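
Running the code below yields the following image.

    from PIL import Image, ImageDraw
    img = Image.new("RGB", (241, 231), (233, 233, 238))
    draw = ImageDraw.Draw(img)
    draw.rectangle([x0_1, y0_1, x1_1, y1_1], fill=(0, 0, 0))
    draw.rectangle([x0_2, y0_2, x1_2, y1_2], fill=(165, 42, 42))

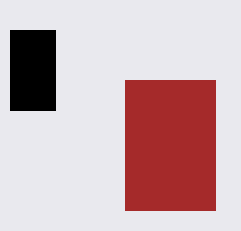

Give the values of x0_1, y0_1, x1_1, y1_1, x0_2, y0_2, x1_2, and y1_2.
x0_1 = 10
y0_1 = 30
x1_1 = 55
y1_1 = 110
x0_2 = 125
y0_2 = 80
x1_2 = 215
y1_2 = 210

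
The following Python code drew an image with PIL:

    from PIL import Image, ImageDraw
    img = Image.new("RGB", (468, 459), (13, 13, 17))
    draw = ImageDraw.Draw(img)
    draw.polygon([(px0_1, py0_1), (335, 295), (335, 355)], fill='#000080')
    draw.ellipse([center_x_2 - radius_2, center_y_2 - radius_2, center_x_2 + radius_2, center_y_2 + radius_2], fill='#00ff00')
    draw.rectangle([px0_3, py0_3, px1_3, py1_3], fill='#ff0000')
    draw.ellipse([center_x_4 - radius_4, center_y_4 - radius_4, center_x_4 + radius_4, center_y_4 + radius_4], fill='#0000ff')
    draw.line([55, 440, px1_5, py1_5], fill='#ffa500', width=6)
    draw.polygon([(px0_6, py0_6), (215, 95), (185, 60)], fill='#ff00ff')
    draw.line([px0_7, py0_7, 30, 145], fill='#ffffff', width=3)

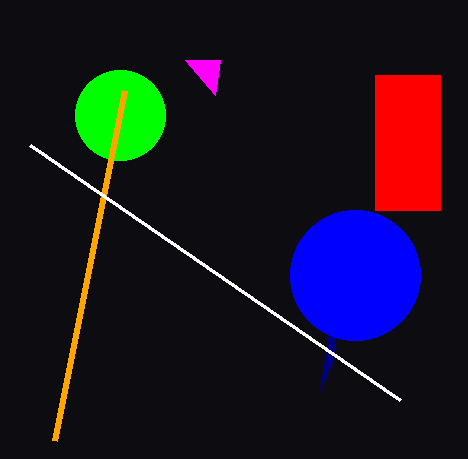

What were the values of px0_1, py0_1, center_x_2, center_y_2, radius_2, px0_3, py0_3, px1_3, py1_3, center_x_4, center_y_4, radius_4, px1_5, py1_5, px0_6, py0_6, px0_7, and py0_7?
px0_1 = 320, py0_1 = 390, center_x_2 = 120, center_y_2 = 115, radius_2 = 45, px0_3 = 375, py0_3 = 75, px1_3 = 440, py1_3 = 210, center_x_4 = 355, center_y_4 = 275, radius_4 = 65, px1_5 = 125, py1_5 = 90, px0_6 = 220, py0_6 = 60, px0_7 = 400, py0_7 = 400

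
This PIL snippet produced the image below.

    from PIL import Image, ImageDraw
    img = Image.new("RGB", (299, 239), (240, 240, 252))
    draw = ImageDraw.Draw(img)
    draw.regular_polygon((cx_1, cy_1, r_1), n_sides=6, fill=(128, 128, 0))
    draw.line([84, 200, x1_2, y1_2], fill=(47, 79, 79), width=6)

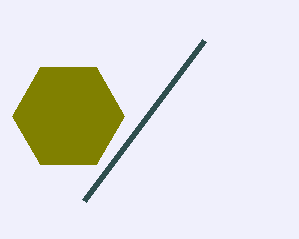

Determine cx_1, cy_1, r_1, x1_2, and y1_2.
cx_1 = 68; cy_1 = 116; r_1 = 56; x1_2 = 204; y1_2 = 40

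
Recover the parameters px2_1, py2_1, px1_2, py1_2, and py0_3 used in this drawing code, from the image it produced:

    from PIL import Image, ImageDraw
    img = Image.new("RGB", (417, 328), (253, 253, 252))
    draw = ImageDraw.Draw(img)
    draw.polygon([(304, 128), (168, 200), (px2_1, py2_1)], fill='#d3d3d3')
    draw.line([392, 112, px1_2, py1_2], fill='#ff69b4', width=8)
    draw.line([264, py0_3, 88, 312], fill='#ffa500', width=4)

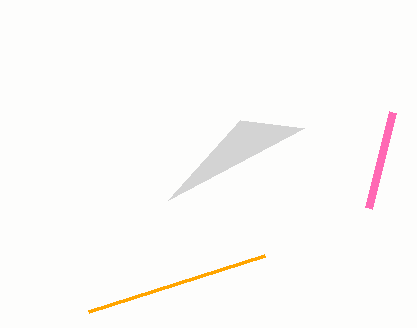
px2_1 = 240; py2_1 = 120; px1_2 = 368; py1_2 = 208; py0_3 = 256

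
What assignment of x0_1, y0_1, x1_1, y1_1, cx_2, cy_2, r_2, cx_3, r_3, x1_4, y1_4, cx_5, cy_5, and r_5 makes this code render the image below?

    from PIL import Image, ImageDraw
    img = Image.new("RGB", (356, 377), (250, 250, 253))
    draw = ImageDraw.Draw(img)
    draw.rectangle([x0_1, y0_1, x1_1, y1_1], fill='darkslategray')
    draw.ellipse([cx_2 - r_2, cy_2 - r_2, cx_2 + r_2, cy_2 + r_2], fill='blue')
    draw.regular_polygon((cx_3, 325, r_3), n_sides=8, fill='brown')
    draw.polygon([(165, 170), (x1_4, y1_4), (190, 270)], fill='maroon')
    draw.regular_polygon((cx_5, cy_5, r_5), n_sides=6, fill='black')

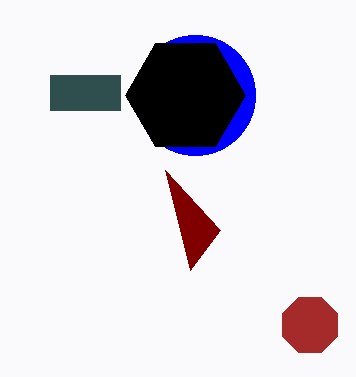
x0_1 = 50
y0_1 = 75
x1_1 = 120
y1_1 = 110
cx_2 = 195
cy_2 = 95
r_2 = 60
cx_3 = 310
r_3 = 30
x1_4 = 220
y1_4 = 230
cx_5 = 185
cy_5 = 95
r_5 = 60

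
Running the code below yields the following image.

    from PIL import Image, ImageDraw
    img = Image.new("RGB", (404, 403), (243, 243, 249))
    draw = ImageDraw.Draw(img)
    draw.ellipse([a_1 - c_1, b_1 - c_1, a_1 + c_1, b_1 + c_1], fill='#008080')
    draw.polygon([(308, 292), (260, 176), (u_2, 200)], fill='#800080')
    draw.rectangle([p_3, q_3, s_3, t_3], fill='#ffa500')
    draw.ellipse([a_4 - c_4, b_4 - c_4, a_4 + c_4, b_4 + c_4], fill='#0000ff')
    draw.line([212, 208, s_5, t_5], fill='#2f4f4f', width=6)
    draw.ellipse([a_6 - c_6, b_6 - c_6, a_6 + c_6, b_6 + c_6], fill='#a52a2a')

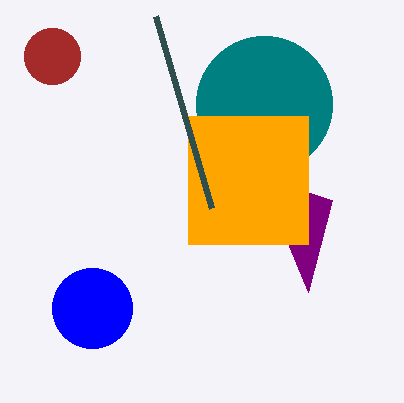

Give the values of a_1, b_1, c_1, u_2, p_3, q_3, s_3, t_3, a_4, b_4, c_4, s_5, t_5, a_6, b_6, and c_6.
a_1 = 264
b_1 = 104
c_1 = 68
u_2 = 332
p_3 = 188
q_3 = 116
s_3 = 308
t_3 = 244
a_4 = 92
b_4 = 308
c_4 = 40
s_5 = 156
t_5 = 16
a_6 = 52
b_6 = 56
c_6 = 28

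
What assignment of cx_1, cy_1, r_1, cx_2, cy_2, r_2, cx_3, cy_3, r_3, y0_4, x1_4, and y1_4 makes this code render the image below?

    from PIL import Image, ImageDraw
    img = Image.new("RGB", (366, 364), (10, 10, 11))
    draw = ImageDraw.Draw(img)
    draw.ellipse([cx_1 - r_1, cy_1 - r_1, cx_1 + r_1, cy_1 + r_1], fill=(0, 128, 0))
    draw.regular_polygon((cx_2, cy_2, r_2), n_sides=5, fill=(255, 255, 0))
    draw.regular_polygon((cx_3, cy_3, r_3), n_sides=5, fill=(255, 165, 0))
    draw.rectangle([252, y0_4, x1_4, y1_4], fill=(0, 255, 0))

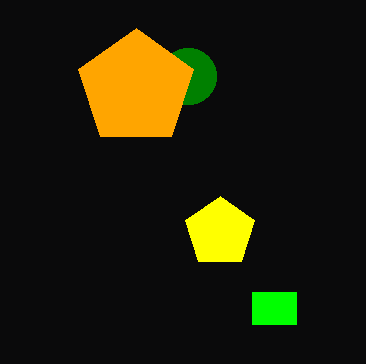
cx_1 = 188; cy_1 = 76; r_1 = 28; cx_2 = 220; cy_2 = 232; r_2 = 36; cx_3 = 136; cy_3 = 88; r_3 = 60; y0_4 = 292; x1_4 = 296; y1_4 = 324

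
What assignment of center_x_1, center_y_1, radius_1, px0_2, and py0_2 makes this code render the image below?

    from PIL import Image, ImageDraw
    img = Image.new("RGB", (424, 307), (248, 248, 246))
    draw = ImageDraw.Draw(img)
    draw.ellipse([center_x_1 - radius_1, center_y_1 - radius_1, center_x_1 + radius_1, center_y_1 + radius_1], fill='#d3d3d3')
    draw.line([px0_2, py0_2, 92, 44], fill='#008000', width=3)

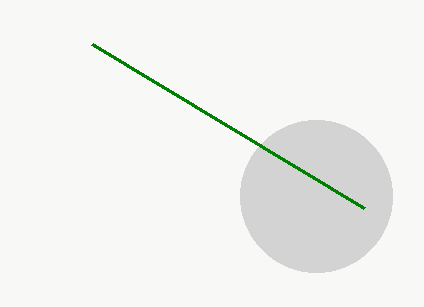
center_x_1 = 316; center_y_1 = 196; radius_1 = 76; px0_2 = 364; py0_2 = 208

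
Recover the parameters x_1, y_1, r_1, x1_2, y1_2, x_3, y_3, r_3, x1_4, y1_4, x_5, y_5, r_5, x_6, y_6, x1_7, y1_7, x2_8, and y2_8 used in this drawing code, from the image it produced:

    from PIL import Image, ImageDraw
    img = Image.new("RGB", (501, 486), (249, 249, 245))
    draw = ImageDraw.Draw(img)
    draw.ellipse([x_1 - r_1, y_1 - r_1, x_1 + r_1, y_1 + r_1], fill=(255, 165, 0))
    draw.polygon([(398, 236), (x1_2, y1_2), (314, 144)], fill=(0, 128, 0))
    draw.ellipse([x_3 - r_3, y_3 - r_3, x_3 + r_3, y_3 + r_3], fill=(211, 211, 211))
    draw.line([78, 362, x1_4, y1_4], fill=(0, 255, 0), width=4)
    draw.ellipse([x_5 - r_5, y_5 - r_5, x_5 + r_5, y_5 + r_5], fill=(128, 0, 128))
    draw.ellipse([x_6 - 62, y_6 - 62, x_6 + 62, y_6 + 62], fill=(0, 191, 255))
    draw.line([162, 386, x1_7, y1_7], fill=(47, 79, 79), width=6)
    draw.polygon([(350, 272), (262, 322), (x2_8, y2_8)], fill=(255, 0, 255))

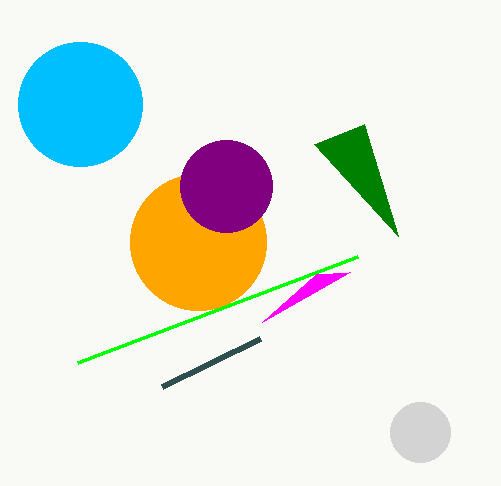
x_1 = 198; y_1 = 242; r_1 = 68; x1_2 = 364; y1_2 = 124; x_3 = 420; y_3 = 432; r_3 = 30; x1_4 = 358; y1_4 = 256; x_5 = 226; y_5 = 186; r_5 = 46; x_6 = 80; y_6 = 104; x1_7 = 260; y1_7 = 338; x2_8 = 316; y2_8 = 274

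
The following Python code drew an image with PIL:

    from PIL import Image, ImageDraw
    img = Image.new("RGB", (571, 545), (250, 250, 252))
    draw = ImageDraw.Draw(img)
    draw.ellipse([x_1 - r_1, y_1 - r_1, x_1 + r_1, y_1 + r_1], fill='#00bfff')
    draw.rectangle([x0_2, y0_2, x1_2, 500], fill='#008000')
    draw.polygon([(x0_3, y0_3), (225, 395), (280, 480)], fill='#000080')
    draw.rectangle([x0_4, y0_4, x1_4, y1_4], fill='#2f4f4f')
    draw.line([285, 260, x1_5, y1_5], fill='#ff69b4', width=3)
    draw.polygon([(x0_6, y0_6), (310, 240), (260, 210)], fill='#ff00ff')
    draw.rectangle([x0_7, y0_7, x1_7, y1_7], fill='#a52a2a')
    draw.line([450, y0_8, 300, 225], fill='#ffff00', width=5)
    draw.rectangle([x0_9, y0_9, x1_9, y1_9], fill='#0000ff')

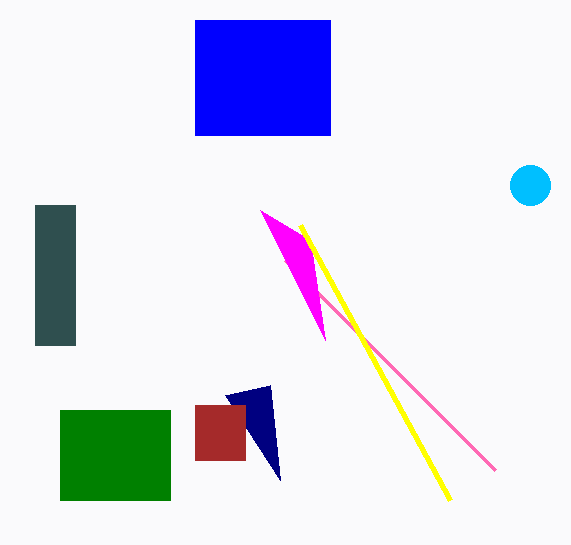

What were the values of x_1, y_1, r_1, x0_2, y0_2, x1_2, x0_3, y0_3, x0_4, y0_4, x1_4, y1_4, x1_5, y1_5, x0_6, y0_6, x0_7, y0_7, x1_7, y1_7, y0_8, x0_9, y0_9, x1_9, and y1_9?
x_1 = 530
y_1 = 185
r_1 = 20
x0_2 = 60
y0_2 = 410
x1_2 = 170
x0_3 = 270
y0_3 = 385
x0_4 = 35
y0_4 = 205
x1_4 = 75
y1_4 = 345
x1_5 = 495
y1_5 = 470
x0_6 = 325
y0_6 = 340
x0_7 = 195
y0_7 = 405
x1_7 = 245
y1_7 = 460
y0_8 = 500
x0_9 = 195
y0_9 = 20
x1_9 = 330
y1_9 = 135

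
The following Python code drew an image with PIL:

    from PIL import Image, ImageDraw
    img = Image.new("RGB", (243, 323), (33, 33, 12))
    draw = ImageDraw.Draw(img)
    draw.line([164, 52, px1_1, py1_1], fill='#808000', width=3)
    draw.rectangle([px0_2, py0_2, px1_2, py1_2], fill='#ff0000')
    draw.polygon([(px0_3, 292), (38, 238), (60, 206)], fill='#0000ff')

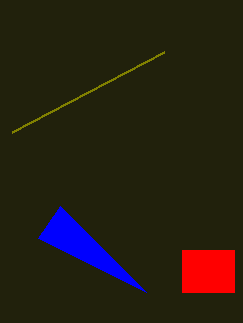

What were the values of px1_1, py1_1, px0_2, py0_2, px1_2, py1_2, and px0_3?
px1_1 = 12, py1_1 = 132, px0_2 = 182, py0_2 = 250, px1_2 = 234, py1_2 = 292, px0_3 = 146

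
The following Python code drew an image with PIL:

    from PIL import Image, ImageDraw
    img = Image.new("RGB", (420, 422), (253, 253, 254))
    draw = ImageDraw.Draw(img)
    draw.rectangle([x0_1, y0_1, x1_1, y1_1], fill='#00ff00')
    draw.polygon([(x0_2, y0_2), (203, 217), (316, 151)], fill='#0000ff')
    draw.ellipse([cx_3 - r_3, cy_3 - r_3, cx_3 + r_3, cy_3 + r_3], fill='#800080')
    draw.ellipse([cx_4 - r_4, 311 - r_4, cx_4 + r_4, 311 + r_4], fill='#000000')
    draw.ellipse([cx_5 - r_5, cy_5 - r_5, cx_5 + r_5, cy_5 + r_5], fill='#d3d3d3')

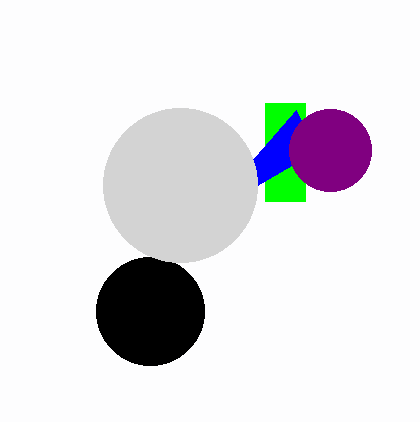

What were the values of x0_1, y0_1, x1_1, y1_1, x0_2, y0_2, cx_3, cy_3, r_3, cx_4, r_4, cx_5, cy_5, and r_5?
x0_1 = 265; y0_1 = 103; x1_1 = 305; y1_1 = 201; x0_2 = 296; y0_2 = 110; cx_3 = 330; cy_3 = 150; r_3 = 41; cx_4 = 150; r_4 = 54; cx_5 = 180; cy_5 = 185; r_5 = 77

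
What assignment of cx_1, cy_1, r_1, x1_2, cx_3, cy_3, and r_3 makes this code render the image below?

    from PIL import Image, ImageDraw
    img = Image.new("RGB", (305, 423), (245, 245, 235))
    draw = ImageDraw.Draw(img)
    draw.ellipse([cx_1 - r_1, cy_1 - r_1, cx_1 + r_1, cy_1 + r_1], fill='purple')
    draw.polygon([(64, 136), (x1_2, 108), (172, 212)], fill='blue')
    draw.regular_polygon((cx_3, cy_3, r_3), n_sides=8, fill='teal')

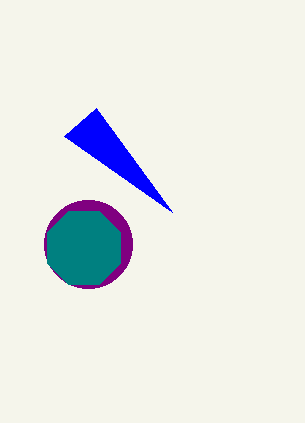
cx_1 = 88
cy_1 = 244
r_1 = 44
x1_2 = 96
cx_3 = 84
cy_3 = 248
r_3 = 40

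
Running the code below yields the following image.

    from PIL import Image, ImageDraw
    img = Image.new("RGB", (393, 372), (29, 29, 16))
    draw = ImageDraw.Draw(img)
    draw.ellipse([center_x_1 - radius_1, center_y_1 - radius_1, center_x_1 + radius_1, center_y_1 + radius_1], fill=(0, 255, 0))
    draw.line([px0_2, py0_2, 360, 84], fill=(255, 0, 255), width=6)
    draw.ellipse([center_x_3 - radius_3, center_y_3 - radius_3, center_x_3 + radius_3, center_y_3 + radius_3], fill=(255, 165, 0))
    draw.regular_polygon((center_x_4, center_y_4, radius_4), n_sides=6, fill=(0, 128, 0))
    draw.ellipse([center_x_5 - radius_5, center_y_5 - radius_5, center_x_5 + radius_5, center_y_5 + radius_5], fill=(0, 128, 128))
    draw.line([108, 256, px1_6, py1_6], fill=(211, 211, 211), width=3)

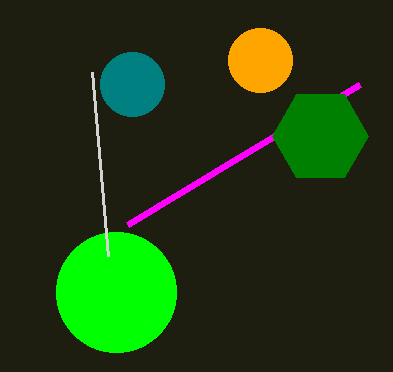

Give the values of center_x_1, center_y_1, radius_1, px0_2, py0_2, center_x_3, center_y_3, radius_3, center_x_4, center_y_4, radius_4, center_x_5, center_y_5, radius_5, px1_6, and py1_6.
center_x_1 = 116
center_y_1 = 292
radius_1 = 60
px0_2 = 128
py0_2 = 224
center_x_3 = 260
center_y_3 = 60
radius_3 = 32
center_x_4 = 320
center_y_4 = 136
radius_4 = 48
center_x_5 = 132
center_y_5 = 84
radius_5 = 32
px1_6 = 92
py1_6 = 72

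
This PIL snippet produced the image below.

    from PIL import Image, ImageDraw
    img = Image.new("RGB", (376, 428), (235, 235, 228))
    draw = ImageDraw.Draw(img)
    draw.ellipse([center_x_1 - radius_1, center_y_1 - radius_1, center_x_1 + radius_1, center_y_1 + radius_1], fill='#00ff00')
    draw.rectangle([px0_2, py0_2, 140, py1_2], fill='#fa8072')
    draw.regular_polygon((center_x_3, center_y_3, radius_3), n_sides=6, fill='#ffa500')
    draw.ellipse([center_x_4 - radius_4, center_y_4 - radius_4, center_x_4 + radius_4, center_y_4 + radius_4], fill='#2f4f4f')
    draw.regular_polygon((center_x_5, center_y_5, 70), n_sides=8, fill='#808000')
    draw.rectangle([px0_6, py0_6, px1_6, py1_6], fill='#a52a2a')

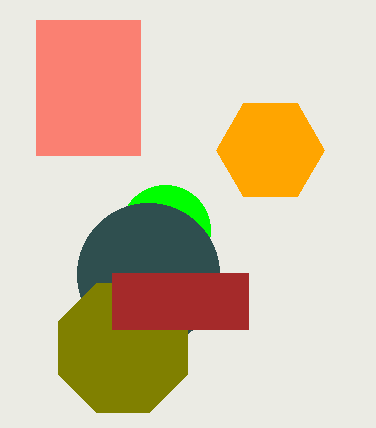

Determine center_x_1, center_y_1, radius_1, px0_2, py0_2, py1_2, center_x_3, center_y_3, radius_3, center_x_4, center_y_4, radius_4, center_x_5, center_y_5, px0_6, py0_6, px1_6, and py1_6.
center_x_1 = 165, center_y_1 = 230, radius_1 = 45, px0_2 = 36, py0_2 = 20, py1_2 = 155, center_x_3 = 270, center_y_3 = 150, radius_3 = 54, center_x_4 = 148, center_y_4 = 274, radius_4 = 71, center_x_5 = 123, center_y_5 = 348, px0_6 = 112, py0_6 = 273, px1_6 = 248, py1_6 = 329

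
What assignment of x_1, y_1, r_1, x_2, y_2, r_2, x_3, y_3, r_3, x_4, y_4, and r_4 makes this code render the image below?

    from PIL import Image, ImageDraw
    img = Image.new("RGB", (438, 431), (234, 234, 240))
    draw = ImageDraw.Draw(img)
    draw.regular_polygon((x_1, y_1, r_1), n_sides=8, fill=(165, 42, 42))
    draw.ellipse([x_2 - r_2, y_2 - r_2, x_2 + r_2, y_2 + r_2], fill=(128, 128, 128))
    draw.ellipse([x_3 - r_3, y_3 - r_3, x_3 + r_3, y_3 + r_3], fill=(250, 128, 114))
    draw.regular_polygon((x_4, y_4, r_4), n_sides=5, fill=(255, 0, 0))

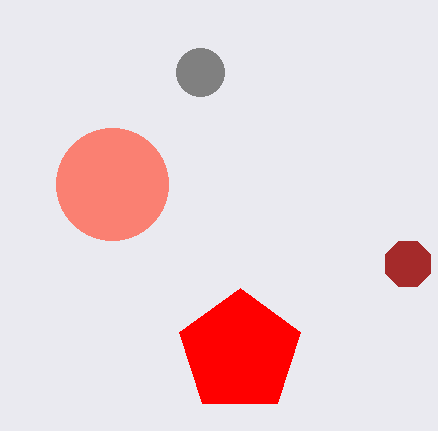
x_1 = 408
y_1 = 264
r_1 = 24
x_2 = 200
y_2 = 72
r_2 = 24
x_3 = 112
y_3 = 184
r_3 = 56
x_4 = 240
y_4 = 352
r_4 = 64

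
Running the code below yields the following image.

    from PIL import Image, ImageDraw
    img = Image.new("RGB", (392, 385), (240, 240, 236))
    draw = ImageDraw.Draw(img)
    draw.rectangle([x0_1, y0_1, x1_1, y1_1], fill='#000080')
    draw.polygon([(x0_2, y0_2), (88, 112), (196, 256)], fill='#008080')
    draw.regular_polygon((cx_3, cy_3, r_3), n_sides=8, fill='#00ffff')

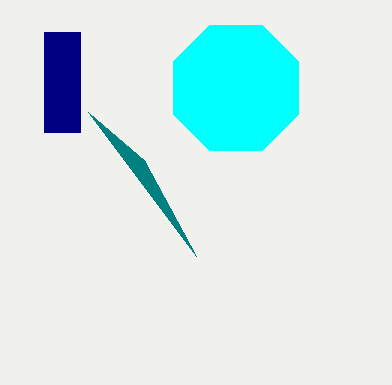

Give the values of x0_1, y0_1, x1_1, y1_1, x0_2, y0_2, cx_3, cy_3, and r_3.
x0_1 = 44
y0_1 = 32
x1_1 = 80
y1_1 = 132
x0_2 = 144
y0_2 = 160
cx_3 = 236
cy_3 = 88
r_3 = 68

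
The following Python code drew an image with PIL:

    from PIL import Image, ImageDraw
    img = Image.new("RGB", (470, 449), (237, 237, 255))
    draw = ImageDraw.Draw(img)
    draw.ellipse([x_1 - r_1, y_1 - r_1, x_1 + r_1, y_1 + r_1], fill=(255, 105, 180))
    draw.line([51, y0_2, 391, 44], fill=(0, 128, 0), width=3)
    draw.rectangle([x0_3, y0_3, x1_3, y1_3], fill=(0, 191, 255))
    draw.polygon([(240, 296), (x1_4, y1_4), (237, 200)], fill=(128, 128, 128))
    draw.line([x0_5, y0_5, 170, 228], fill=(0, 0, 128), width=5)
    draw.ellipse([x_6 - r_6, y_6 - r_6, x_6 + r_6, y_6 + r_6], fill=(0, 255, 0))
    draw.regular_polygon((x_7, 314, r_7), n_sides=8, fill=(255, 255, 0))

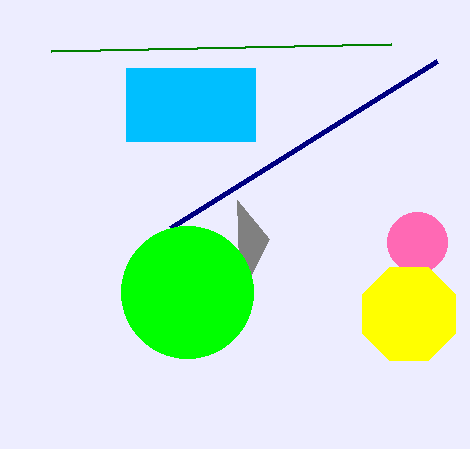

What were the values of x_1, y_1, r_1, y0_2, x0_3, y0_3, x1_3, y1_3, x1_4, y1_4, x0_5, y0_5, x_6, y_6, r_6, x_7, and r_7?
x_1 = 417, y_1 = 242, r_1 = 30, y0_2 = 51, x0_3 = 126, y0_3 = 68, x1_3 = 255, y1_3 = 141, x1_4 = 269, y1_4 = 239, x0_5 = 437, y0_5 = 61, x_6 = 187, y_6 = 292, r_6 = 66, x_7 = 409, r_7 = 50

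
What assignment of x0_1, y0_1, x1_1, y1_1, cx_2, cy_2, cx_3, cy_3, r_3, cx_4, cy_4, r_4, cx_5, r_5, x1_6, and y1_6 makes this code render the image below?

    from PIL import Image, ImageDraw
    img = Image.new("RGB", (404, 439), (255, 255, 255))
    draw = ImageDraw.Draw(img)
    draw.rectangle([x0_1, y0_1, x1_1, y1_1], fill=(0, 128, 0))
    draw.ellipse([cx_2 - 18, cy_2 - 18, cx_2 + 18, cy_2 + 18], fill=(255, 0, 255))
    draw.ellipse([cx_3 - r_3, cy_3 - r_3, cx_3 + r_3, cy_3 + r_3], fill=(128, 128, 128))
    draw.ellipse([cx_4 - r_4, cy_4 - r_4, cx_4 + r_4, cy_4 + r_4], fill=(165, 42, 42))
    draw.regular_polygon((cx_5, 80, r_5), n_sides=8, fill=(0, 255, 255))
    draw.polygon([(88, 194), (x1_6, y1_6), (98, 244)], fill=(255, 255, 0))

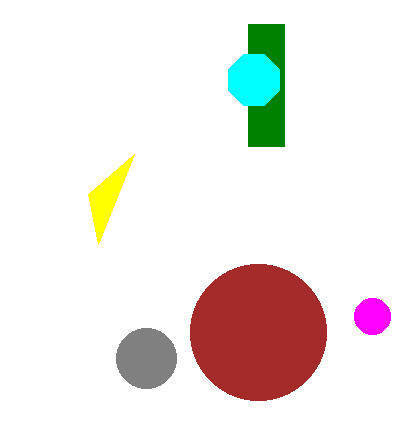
x0_1 = 248; y0_1 = 24; x1_1 = 284; y1_1 = 146; cx_2 = 372; cy_2 = 316; cx_3 = 146; cy_3 = 358; r_3 = 30; cx_4 = 258; cy_4 = 332; r_4 = 68; cx_5 = 254; r_5 = 28; x1_6 = 134; y1_6 = 154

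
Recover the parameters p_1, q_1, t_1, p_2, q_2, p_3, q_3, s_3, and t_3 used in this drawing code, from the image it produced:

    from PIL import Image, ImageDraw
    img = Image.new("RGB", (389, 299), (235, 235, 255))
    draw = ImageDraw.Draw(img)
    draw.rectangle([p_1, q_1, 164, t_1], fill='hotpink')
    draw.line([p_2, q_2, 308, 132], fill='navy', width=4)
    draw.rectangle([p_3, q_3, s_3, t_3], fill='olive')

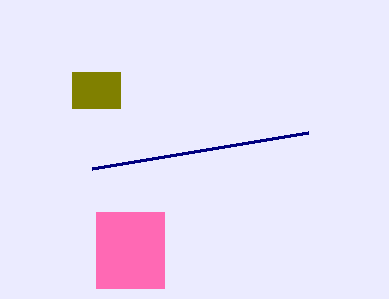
p_1 = 96, q_1 = 212, t_1 = 288, p_2 = 92, q_2 = 168, p_3 = 72, q_3 = 72, s_3 = 120, t_3 = 108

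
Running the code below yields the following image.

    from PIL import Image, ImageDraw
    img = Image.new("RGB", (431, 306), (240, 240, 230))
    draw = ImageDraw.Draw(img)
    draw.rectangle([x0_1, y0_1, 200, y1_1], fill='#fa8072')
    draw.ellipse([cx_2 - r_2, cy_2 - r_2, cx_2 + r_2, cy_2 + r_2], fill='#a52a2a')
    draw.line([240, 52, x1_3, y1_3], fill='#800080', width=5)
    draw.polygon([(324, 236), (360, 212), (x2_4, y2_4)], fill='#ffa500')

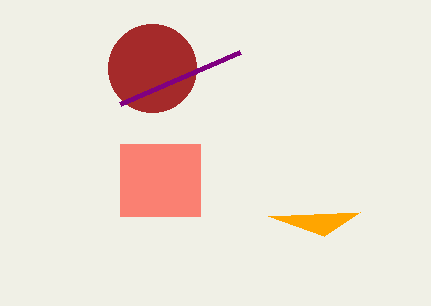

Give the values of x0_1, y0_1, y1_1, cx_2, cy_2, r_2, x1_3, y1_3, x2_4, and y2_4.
x0_1 = 120, y0_1 = 144, y1_1 = 216, cx_2 = 152, cy_2 = 68, r_2 = 44, x1_3 = 120, y1_3 = 104, x2_4 = 268, y2_4 = 216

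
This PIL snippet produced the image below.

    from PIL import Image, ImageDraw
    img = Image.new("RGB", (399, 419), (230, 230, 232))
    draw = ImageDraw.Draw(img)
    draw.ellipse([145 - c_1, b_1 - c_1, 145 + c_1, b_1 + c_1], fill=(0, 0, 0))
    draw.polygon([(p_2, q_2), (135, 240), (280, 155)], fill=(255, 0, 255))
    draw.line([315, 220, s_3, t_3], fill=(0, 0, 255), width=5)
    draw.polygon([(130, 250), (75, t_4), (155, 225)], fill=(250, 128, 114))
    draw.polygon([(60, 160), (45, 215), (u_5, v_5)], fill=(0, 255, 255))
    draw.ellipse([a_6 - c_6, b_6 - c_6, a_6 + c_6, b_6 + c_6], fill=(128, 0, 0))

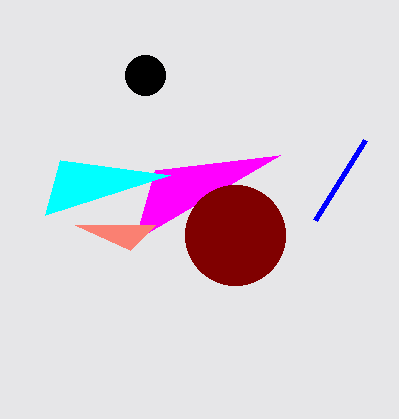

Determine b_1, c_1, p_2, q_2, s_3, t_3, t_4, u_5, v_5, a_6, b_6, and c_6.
b_1 = 75, c_1 = 20, p_2 = 155, q_2 = 170, s_3 = 365, t_3 = 140, t_4 = 225, u_5 = 170, v_5 = 175, a_6 = 235, b_6 = 235, c_6 = 50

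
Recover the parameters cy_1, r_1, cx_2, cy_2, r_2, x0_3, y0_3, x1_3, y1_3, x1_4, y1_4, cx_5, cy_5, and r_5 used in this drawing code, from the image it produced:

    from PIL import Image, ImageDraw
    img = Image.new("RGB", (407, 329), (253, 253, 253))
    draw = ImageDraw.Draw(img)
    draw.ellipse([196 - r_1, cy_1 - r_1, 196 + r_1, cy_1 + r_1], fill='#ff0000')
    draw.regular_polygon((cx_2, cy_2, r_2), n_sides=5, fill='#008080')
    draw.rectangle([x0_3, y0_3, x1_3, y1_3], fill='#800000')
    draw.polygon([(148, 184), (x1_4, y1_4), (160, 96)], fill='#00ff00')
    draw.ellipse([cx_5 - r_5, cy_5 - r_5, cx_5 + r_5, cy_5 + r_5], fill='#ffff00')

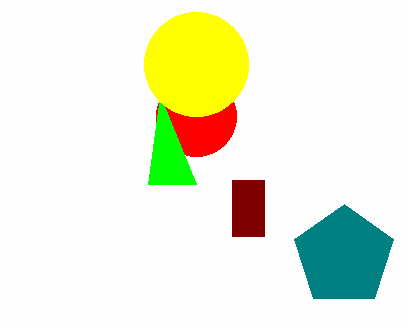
cy_1 = 116
r_1 = 40
cx_2 = 344
cy_2 = 256
r_2 = 52
x0_3 = 232
y0_3 = 180
x1_3 = 264
y1_3 = 236
x1_4 = 196
y1_4 = 184
cx_5 = 196
cy_5 = 64
r_5 = 52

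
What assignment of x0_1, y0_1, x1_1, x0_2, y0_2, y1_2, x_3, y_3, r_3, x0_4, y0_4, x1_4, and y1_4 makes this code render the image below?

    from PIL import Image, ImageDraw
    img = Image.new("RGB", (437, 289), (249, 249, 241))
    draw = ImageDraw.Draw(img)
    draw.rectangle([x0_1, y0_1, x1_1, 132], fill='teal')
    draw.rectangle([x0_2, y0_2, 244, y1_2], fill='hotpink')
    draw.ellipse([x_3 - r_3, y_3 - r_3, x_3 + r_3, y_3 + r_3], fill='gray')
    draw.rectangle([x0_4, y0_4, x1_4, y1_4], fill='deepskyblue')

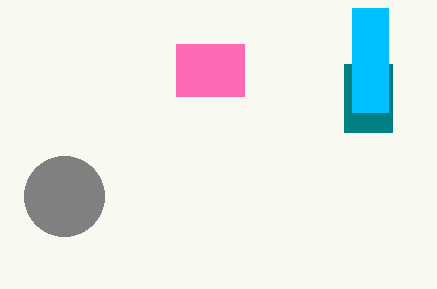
x0_1 = 344; y0_1 = 64; x1_1 = 392; x0_2 = 176; y0_2 = 44; y1_2 = 96; x_3 = 64; y_3 = 196; r_3 = 40; x0_4 = 352; y0_4 = 8; x1_4 = 388; y1_4 = 112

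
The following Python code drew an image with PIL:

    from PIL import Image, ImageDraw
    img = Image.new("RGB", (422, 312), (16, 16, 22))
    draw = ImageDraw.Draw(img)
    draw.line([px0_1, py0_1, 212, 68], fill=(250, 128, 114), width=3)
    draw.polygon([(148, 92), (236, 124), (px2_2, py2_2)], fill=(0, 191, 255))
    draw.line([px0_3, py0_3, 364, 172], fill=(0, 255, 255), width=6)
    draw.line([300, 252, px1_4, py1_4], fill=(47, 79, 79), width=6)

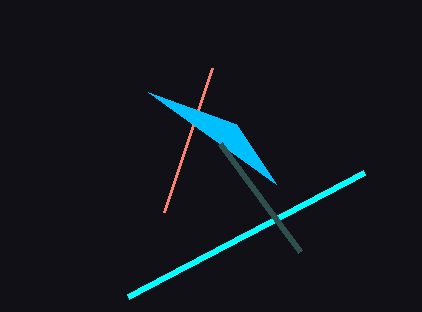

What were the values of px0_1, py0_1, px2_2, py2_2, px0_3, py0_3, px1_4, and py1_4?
px0_1 = 164
py0_1 = 212
px2_2 = 276
py2_2 = 184
px0_3 = 128
py0_3 = 296
px1_4 = 220
py1_4 = 144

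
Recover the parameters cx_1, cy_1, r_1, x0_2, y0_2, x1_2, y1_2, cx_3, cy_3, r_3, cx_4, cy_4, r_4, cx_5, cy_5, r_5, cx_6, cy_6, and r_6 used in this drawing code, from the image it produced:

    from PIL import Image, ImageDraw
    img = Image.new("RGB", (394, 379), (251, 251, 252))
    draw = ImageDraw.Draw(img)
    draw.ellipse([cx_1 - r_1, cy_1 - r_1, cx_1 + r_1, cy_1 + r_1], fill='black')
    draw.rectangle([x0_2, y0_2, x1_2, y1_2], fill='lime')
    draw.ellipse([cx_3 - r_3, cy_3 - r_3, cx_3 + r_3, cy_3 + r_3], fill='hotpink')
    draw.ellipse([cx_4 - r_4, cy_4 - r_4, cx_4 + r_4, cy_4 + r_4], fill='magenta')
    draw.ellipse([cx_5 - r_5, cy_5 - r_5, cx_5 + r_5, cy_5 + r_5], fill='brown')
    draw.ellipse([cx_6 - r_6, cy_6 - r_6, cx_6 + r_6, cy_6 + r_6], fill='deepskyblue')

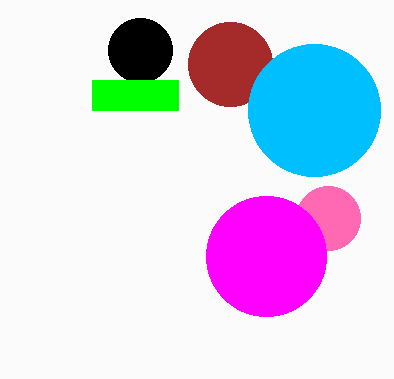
cx_1 = 140
cy_1 = 50
r_1 = 32
x0_2 = 92
y0_2 = 80
x1_2 = 178
y1_2 = 110
cx_3 = 328
cy_3 = 218
r_3 = 32
cx_4 = 266
cy_4 = 256
r_4 = 60
cx_5 = 230
cy_5 = 64
r_5 = 42
cx_6 = 314
cy_6 = 110
r_6 = 66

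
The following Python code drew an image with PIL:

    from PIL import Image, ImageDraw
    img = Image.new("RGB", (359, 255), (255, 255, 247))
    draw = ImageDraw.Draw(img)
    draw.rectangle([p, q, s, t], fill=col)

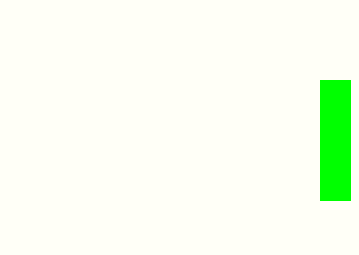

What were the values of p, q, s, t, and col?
p = 320, q = 80, s = 350, t = 200, col = 'lime'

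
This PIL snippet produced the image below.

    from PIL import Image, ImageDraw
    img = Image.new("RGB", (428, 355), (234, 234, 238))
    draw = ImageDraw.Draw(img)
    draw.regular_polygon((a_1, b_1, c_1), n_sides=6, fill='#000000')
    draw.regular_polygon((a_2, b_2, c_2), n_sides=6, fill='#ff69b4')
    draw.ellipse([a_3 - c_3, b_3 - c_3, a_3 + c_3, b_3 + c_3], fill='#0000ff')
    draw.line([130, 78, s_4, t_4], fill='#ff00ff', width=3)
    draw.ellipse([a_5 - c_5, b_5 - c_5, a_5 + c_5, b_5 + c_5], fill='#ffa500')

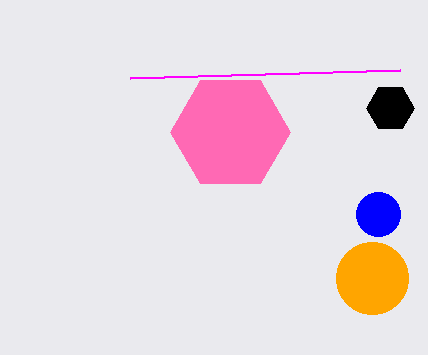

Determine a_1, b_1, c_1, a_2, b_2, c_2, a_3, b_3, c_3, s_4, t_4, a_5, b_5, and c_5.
a_1 = 390; b_1 = 108; c_1 = 24; a_2 = 230; b_2 = 132; c_2 = 60; a_3 = 378; b_3 = 214; c_3 = 22; s_4 = 400; t_4 = 70; a_5 = 372; b_5 = 278; c_5 = 36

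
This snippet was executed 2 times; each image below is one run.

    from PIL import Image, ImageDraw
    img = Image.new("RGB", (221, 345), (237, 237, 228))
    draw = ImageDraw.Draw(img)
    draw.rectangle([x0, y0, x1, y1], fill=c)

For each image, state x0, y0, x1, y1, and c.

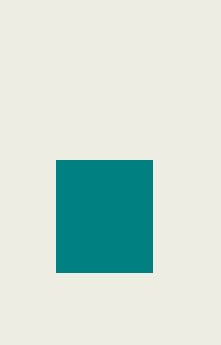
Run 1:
x0 = 56; y0 = 160; x1 = 152; y1 = 272; c = 'teal'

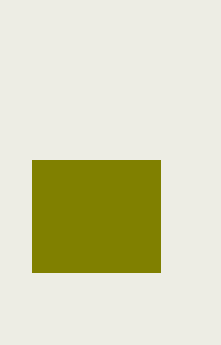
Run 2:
x0 = 32
y0 = 160
x1 = 160
y1 = 272
c = 'olive'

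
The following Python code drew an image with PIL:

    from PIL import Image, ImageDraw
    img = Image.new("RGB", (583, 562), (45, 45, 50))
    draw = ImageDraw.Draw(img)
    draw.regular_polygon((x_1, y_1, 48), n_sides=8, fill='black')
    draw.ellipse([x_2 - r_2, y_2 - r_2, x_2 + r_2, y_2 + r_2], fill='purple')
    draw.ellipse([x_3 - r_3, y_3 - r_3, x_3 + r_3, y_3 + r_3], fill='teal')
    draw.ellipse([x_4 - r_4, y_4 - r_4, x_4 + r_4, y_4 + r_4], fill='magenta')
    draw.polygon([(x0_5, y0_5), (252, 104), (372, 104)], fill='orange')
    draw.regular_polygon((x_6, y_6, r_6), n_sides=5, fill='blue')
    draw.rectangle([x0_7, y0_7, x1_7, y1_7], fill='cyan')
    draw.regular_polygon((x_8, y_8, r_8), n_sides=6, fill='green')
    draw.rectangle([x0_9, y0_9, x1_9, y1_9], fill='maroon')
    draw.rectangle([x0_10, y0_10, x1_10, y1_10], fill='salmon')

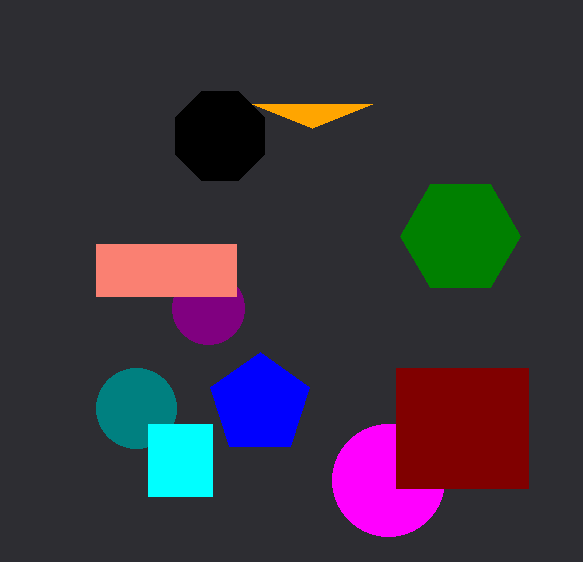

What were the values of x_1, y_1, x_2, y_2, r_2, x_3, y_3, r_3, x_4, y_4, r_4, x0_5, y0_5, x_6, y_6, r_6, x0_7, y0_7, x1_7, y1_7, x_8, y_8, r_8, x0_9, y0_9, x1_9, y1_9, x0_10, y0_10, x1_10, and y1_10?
x_1 = 220, y_1 = 136, x_2 = 208, y_2 = 308, r_2 = 36, x_3 = 136, y_3 = 408, r_3 = 40, x_4 = 388, y_4 = 480, r_4 = 56, x0_5 = 312, y0_5 = 128, x_6 = 260, y_6 = 404, r_6 = 52, x0_7 = 148, y0_7 = 424, x1_7 = 212, y1_7 = 496, x_8 = 460, y_8 = 236, r_8 = 60, x0_9 = 396, y0_9 = 368, x1_9 = 528, y1_9 = 488, x0_10 = 96, y0_10 = 244, x1_10 = 236, y1_10 = 296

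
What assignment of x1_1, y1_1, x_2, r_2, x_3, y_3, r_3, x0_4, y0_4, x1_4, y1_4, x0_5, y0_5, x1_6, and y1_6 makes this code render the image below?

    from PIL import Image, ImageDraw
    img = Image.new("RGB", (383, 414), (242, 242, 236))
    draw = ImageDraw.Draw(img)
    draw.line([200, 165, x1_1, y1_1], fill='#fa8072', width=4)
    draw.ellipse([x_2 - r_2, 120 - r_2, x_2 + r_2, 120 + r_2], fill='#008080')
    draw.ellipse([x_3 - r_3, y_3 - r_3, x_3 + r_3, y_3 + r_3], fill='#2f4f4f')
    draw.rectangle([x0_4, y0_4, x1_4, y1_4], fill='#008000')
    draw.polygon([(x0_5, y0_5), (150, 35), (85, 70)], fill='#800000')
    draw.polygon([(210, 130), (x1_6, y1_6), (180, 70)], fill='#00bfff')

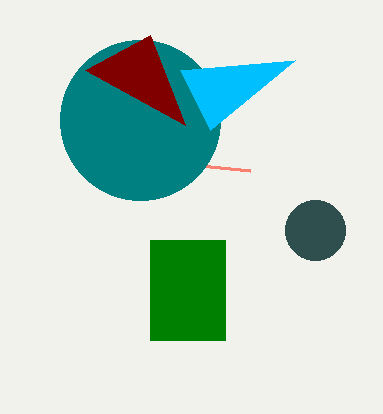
x1_1 = 250
y1_1 = 170
x_2 = 140
r_2 = 80
x_3 = 315
y_3 = 230
r_3 = 30
x0_4 = 150
y0_4 = 240
x1_4 = 225
y1_4 = 340
x0_5 = 185
y0_5 = 125
x1_6 = 295
y1_6 = 60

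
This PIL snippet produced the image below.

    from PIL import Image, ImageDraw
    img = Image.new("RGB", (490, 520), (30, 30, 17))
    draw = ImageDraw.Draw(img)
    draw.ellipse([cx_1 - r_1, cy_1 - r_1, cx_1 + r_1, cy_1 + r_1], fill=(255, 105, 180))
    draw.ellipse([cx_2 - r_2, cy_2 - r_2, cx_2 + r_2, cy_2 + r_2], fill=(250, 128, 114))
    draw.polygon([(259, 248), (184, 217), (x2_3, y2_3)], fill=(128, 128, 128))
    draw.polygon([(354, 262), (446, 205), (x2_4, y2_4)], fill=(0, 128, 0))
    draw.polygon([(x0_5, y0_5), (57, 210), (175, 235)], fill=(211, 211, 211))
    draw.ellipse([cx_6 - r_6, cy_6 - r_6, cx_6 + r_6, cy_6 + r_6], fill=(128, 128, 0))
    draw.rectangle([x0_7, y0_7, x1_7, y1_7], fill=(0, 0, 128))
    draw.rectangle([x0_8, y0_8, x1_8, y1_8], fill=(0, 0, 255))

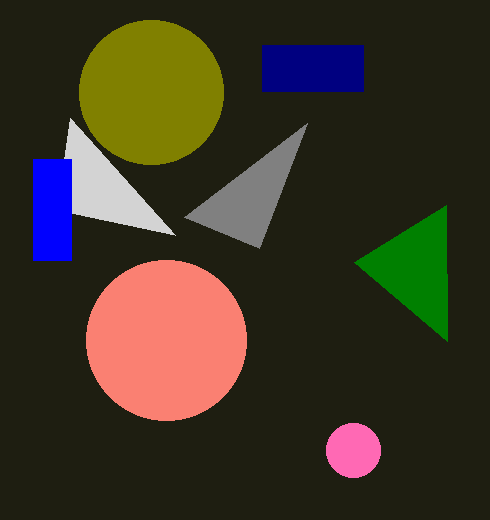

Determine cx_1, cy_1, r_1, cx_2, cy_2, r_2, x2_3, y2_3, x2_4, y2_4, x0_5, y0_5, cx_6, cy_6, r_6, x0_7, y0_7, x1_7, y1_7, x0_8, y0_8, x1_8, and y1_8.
cx_1 = 353; cy_1 = 450; r_1 = 27; cx_2 = 166; cy_2 = 340; r_2 = 80; x2_3 = 307; y2_3 = 123; x2_4 = 447; y2_4 = 341; x0_5 = 70; y0_5 = 118; cx_6 = 151; cy_6 = 92; r_6 = 72; x0_7 = 262; y0_7 = 45; x1_7 = 363; y1_7 = 91; x0_8 = 33; y0_8 = 159; x1_8 = 71; y1_8 = 260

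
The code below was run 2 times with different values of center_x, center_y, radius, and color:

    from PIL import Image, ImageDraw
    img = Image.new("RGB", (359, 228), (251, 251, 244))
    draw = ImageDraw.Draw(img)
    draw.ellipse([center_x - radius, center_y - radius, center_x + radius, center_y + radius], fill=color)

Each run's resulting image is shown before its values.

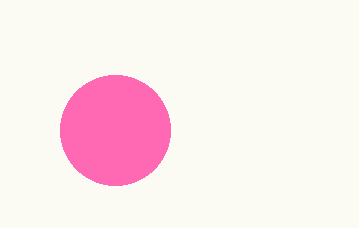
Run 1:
center_x = 115
center_y = 130
radius = 55
color = 'hotpink'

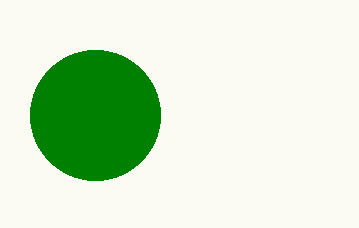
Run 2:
center_x = 95, center_y = 115, radius = 65, color = 'green'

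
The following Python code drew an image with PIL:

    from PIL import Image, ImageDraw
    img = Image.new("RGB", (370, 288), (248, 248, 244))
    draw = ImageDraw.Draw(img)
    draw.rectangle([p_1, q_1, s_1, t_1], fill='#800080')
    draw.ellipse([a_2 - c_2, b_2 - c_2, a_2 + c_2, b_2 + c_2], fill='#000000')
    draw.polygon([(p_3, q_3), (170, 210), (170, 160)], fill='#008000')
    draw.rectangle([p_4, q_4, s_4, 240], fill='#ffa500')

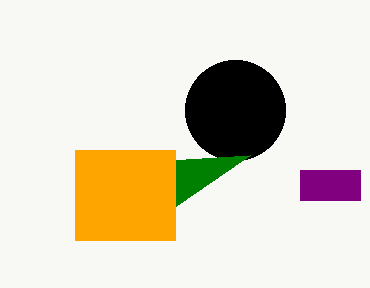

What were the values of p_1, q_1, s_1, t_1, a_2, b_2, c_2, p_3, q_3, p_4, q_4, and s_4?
p_1 = 300
q_1 = 170
s_1 = 360
t_1 = 200
a_2 = 235
b_2 = 110
c_2 = 50
p_3 = 250
q_3 = 155
p_4 = 75
q_4 = 150
s_4 = 175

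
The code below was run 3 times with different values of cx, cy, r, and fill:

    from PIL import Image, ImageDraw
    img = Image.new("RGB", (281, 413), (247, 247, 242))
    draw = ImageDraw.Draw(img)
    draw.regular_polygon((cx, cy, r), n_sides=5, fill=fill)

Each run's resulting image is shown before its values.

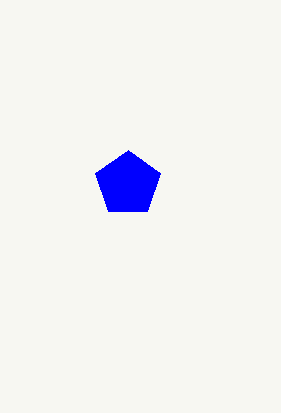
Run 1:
cx = 128, cy = 184, r = 34, fill = 'blue'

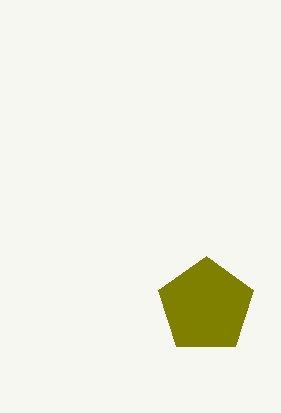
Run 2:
cx = 206, cy = 306, r = 50, fill = 'olive'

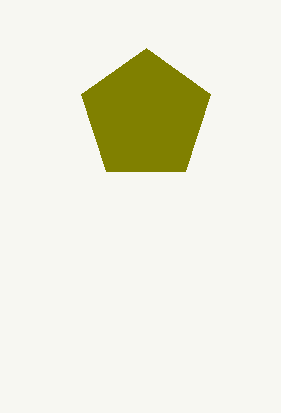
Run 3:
cx = 146, cy = 116, r = 68, fill = 'olive'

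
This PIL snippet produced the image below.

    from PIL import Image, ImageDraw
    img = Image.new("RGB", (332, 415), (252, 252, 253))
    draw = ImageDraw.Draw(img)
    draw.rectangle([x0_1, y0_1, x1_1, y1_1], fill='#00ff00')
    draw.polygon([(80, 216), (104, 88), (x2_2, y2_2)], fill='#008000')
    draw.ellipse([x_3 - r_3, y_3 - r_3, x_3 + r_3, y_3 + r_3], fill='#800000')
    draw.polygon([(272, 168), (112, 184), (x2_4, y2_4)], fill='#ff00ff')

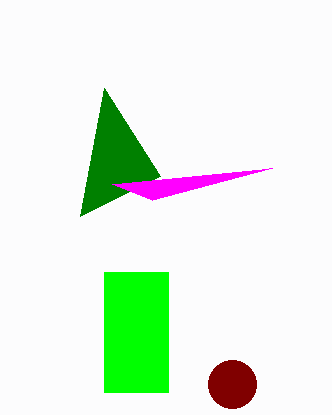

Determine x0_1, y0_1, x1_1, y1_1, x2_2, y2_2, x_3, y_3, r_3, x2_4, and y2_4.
x0_1 = 104; y0_1 = 272; x1_1 = 168; y1_1 = 392; x2_2 = 160; y2_2 = 176; x_3 = 232; y_3 = 384; r_3 = 24; x2_4 = 152; y2_4 = 200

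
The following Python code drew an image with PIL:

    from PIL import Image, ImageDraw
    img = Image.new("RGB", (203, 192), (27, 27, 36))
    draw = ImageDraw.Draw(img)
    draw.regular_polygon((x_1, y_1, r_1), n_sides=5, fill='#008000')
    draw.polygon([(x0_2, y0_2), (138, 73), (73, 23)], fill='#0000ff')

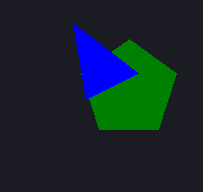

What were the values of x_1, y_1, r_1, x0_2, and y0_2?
x_1 = 129
y_1 = 89
r_1 = 50
x0_2 = 86
y0_2 = 99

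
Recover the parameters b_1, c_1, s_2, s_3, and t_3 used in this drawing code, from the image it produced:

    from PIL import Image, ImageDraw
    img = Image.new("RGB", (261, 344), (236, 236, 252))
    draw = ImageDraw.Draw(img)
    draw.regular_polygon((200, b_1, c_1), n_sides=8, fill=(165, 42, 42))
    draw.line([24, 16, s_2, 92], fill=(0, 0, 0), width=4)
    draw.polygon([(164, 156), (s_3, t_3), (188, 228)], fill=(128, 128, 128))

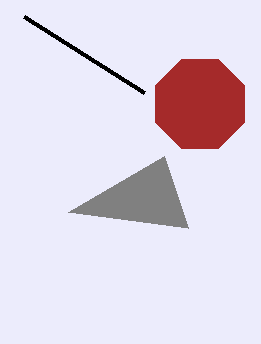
b_1 = 104
c_1 = 48
s_2 = 144
s_3 = 68
t_3 = 212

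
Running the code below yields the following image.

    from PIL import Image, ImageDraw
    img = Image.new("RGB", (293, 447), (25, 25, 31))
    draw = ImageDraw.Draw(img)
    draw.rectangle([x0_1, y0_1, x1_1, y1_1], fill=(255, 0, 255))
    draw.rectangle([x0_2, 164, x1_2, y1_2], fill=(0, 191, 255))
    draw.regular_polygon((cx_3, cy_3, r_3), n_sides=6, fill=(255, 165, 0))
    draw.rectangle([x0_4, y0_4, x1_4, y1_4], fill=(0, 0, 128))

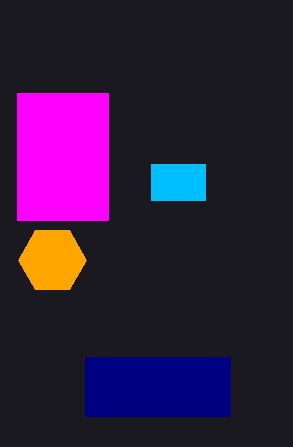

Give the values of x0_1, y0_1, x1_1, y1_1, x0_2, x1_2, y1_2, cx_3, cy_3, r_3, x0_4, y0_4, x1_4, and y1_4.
x0_1 = 17, y0_1 = 93, x1_1 = 108, y1_1 = 220, x0_2 = 151, x1_2 = 205, y1_2 = 200, cx_3 = 52, cy_3 = 260, r_3 = 34, x0_4 = 85, y0_4 = 357, x1_4 = 230, y1_4 = 416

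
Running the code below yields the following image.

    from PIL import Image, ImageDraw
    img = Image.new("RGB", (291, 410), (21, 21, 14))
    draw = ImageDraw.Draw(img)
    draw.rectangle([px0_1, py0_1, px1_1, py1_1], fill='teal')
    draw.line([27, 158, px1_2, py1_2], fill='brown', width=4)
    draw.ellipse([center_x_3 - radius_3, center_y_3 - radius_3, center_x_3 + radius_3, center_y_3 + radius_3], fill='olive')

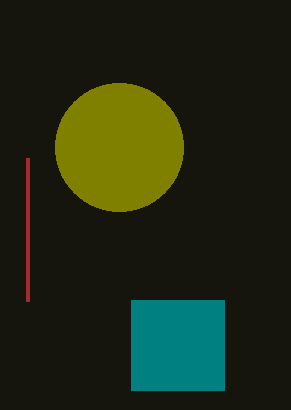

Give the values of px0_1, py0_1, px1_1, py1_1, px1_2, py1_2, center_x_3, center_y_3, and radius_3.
px0_1 = 131; py0_1 = 300; px1_1 = 224; py1_1 = 390; px1_2 = 27; py1_2 = 301; center_x_3 = 119; center_y_3 = 147; radius_3 = 64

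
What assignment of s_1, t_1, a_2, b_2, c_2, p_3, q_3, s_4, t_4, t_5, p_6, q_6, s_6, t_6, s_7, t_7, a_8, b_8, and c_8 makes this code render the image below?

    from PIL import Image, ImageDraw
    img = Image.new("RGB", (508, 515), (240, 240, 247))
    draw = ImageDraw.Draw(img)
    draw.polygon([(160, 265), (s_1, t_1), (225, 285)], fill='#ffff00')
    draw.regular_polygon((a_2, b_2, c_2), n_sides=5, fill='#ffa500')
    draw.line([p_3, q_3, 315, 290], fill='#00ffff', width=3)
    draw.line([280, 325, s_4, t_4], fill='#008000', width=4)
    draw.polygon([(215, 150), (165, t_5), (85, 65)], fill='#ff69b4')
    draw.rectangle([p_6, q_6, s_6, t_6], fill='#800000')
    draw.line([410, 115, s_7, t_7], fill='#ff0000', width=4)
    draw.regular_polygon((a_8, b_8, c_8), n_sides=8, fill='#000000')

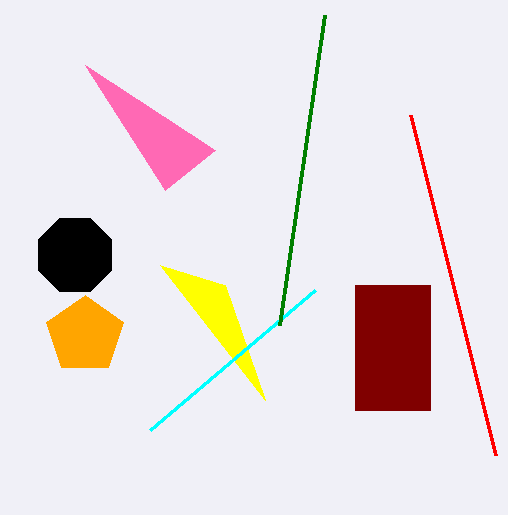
s_1 = 265
t_1 = 400
a_2 = 85
b_2 = 335
c_2 = 40
p_3 = 150
q_3 = 430
s_4 = 325
t_4 = 15
t_5 = 190
p_6 = 355
q_6 = 285
s_6 = 430
t_6 = 410
s_7 = 495
t_7 = 455
a_8 = 75
b_8 = 255
c_8 = 40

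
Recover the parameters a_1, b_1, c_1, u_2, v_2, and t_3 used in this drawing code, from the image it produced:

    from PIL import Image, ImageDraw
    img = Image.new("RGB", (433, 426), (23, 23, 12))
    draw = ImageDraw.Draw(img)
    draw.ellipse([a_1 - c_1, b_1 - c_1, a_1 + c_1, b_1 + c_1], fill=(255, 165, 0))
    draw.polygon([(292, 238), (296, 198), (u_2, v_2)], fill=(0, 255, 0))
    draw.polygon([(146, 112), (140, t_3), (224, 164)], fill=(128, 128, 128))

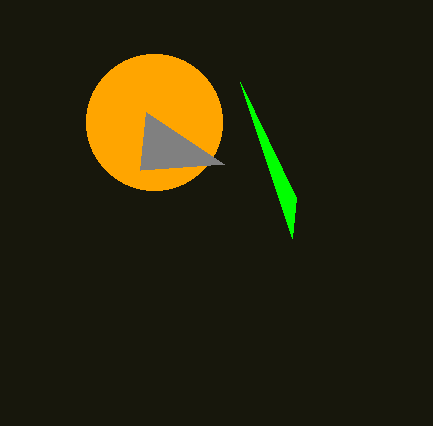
a_1 = 154; b_1 = 122; c_1 = 68; u_2 = 240; v_2 = 82; t_3 = 170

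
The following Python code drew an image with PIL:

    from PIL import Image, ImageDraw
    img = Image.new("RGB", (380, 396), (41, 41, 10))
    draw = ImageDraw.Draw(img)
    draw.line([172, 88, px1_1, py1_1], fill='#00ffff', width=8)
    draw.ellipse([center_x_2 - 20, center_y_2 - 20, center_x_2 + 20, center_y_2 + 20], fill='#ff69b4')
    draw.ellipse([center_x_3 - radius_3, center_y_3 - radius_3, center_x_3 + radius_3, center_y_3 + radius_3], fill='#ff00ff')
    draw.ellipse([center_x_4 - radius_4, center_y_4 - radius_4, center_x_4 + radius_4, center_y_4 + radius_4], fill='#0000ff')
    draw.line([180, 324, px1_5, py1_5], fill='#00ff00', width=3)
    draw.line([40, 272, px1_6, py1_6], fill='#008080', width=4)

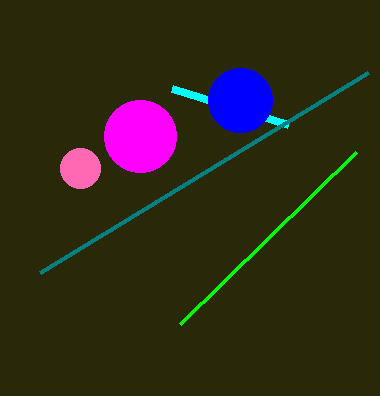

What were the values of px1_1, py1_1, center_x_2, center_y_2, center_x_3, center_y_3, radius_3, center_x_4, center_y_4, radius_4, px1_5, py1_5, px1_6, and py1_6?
px1_1 = 288; py1_1 = 124; center_x_2 = 80; center_y_2 = 168; center_x_3 = 140; center_y_3 = 136; radius_3 = 36; center_x_4 = 240; center_y_4 = 100; radius_4 = 32; px1_5 = 356; py1_5 = 152; px1_6 = 368; py1_6 = 72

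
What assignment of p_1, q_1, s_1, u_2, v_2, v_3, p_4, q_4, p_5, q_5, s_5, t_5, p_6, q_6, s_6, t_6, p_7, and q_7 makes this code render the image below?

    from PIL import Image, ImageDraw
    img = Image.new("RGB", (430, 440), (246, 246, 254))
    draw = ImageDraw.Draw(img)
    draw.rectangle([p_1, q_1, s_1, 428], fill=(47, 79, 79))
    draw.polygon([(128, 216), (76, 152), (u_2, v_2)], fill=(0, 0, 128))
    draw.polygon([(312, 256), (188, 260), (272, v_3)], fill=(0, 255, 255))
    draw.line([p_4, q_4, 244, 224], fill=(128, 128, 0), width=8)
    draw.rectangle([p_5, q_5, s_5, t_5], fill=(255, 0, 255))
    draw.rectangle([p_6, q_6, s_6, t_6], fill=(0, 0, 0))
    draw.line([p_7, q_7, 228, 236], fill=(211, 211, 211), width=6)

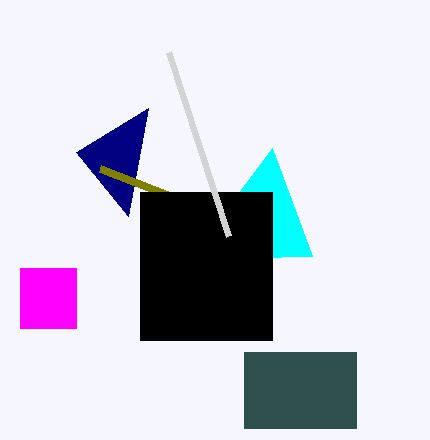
p_1 = 244; q_1 = 352; s_1 = 356; u_2 = 148; v_2 = 108; v_3 = 148; p_4 = 100; q_4 = 168; p_5 = 20; q_5 = 268; s_5 = 76; t_5 = 328; p_6 = 140; q_6 = 192; s_6 = 272; t_6 = 340; p_7 = 168; q_7 = 52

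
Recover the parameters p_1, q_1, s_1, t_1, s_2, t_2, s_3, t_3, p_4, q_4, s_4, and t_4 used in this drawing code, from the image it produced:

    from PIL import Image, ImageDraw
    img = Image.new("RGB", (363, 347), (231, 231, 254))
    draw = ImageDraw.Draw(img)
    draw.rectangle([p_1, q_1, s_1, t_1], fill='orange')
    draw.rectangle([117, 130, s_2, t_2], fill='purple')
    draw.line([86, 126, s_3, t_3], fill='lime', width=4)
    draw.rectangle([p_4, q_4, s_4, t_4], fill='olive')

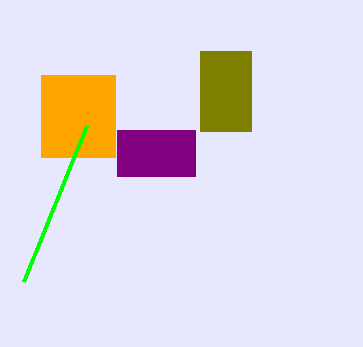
p_1 = 41, q_1 = 75, s_1 = 115, t_1 = 157, s_2 = 195, t_2 = 176, s_3 = 23, t_3 = 282, p_4 = 200, q_4 = 51, s_4 = 251, t_4 = 131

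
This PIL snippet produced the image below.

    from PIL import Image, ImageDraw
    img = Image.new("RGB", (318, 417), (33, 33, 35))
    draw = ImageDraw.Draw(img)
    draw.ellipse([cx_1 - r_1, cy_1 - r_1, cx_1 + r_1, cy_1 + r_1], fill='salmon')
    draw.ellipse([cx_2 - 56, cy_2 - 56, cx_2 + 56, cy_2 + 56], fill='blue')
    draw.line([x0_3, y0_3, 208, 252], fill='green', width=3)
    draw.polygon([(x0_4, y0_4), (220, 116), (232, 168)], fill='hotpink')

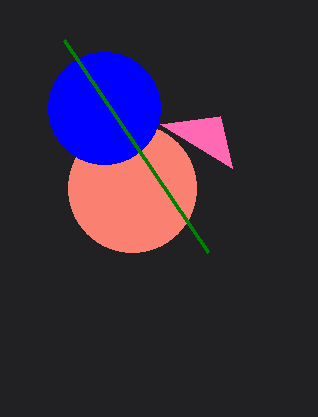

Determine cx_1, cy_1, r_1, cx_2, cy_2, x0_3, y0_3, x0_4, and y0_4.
cx_1 = 132, cy_1 = 188, r_1 = 64, cx_2 = 104, cy_2 = 108, x0_3 = 64, y0_3 = 40, x0_4 = 160, y0_4 = 124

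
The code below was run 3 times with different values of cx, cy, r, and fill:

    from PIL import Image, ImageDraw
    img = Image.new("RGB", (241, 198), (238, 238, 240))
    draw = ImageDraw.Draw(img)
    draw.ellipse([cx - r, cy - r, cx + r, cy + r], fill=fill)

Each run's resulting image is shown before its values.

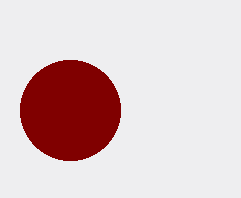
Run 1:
cx = 70; cy = 110; r = 50; fill = 'maroon'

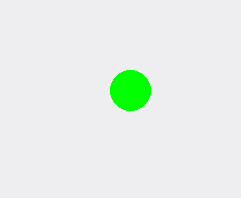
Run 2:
cx = 130; cy = 90; r = 20; fill = 'lime'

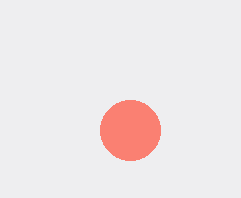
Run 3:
cx = 130
cy = 130
r = 30
fill = 'salmon'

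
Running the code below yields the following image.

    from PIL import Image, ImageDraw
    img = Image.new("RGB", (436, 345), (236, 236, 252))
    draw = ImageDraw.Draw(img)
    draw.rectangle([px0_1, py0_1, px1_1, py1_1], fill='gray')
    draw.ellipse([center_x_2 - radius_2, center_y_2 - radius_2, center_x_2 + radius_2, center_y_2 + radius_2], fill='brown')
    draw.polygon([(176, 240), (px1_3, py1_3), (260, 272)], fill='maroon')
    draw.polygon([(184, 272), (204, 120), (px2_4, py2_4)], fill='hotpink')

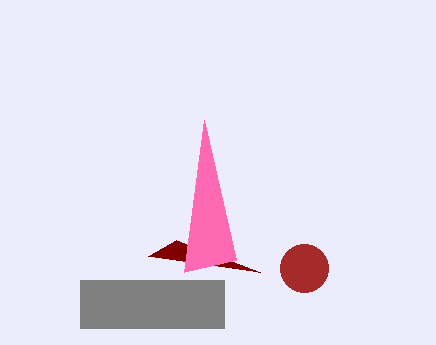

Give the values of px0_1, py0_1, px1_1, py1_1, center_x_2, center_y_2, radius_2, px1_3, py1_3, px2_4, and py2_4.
px0_1 = 80
py0_1 = 280
px1_1 = 224
py1_1 = 328
center_x_2 = 304
center_y_2 = 268
radius_2 = 24
px1_3 = 148
py1_3 = 256
px2_4 = 236
py2_4 = 260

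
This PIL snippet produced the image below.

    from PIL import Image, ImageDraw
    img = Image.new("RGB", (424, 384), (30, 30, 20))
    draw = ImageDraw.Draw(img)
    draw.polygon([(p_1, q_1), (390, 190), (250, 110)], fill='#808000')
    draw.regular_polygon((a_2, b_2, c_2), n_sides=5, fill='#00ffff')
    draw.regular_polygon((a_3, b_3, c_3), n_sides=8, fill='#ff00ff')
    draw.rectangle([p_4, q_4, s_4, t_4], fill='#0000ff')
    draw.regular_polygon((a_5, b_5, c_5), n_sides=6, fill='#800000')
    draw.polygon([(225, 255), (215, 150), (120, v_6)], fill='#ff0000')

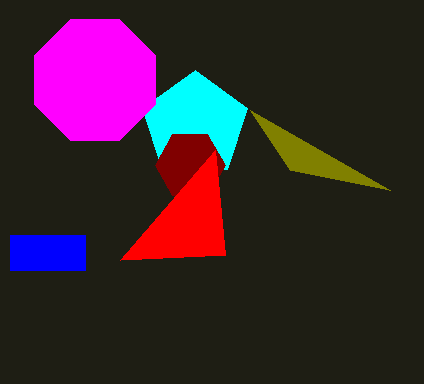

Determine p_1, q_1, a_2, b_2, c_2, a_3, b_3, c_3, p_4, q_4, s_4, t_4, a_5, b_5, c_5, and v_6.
p_1 = 290
q_1 = 170
a_2 = 195
b_2 = 125
c_2 = 55
a_3 = 95
b_3 = 80
c_3 = 65
p_4 = 10
q_4 = 235
s_4 = 85
t_4 = 270
a_5 = 190
b_5 = 165
c_5 = 35
v_6 = 260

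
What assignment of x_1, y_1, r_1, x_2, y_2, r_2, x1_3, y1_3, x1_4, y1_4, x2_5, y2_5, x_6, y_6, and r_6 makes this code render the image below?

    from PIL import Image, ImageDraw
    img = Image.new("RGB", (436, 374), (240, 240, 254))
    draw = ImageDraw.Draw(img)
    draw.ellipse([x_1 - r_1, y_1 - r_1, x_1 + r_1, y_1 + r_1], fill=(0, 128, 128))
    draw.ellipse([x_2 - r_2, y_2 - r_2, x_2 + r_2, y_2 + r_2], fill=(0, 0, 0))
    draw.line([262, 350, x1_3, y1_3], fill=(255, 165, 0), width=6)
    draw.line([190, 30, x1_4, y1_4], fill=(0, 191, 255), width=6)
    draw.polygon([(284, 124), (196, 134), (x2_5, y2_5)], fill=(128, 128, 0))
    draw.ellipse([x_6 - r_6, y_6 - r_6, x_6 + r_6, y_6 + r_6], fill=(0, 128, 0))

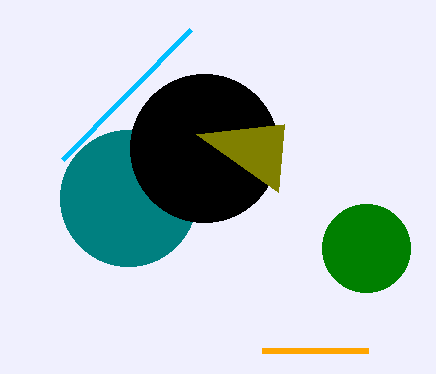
x_1 = 128
y_1 = 198
r_1 = 68
x_2 = 204
y_2 = 148
r_2 = 74
x1_3 = 368
y1_3 = 350
x1_4 = 62
y1_4 = 160
x2_5 = 278
y2_5 = 192
x_6 = 366
y_6 = 248
r_6 = 44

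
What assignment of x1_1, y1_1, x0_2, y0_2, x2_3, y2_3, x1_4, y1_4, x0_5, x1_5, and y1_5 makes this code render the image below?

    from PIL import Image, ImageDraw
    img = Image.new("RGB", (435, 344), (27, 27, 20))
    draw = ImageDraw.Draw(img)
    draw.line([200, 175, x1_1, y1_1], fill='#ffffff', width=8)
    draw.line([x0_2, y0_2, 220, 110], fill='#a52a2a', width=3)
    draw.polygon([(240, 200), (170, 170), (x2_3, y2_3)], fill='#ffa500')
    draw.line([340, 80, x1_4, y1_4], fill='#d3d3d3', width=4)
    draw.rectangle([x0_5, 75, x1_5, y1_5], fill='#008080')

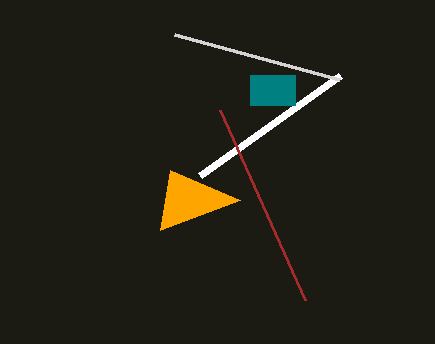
x1_1 = 340, y1_1 = 75, x0_2 = 305, y0_2 = 300, x2_3 = 160, y2_3 = 230, x1_4 = 175, y1_4 = 35, x0_5 = 250, x1_5 = 295, y1_5 = 105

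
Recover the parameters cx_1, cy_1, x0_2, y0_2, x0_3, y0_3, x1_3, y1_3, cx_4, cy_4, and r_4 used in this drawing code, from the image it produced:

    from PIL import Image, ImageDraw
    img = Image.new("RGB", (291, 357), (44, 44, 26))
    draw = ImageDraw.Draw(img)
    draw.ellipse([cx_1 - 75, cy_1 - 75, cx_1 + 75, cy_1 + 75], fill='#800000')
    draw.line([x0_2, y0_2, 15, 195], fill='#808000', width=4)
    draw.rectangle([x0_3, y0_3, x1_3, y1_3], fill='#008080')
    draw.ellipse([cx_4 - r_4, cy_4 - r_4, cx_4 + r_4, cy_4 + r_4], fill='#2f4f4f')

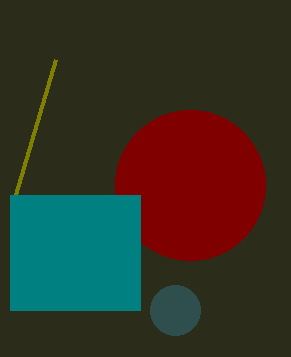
cx_1 = 190
cy_1 = 185
x0_2 = 55
y0_2 = 60
x0_3 = 10
y0_3 = 195
x1_3 = 140
y1_3 = 310
cx_4 = 175
cy_4 = 310
r_4 = 25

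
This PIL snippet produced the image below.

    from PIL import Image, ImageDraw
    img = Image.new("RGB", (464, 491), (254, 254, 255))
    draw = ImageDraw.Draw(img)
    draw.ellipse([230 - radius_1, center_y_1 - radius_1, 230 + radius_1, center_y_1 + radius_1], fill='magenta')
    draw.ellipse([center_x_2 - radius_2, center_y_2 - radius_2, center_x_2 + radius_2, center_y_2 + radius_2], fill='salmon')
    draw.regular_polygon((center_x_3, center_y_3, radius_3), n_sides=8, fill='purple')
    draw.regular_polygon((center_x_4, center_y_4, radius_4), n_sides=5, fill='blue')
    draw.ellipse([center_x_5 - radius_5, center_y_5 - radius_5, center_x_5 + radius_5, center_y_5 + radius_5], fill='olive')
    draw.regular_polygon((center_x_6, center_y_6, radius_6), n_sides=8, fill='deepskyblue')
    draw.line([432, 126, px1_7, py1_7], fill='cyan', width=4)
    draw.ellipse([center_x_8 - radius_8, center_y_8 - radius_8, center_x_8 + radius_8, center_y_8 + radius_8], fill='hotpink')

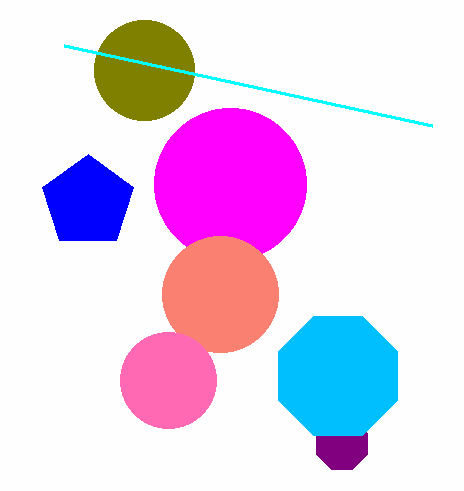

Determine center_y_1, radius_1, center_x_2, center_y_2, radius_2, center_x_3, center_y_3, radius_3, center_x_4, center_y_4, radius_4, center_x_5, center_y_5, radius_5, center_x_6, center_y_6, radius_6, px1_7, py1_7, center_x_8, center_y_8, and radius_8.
center_y_1 = 184, radius_1 = 76, center_x_2 = 220, center_y_2 = 294, radius_2 = 58, center_x_3 = 342, center_y_3 = 444, radius_3 = 28, center_x_4 = 88, center_y_4 = 202, radius_4 = 48, center_x_5 = 144, center_y_5 = 70, radius_5 = 50, center_x_6 = 338, center_y_6 = 376, radius_6 = 64, px1_7 = 64, py1_7 = 46, center_x_8 = 168, center_y_8 = 380, radius_8 = 48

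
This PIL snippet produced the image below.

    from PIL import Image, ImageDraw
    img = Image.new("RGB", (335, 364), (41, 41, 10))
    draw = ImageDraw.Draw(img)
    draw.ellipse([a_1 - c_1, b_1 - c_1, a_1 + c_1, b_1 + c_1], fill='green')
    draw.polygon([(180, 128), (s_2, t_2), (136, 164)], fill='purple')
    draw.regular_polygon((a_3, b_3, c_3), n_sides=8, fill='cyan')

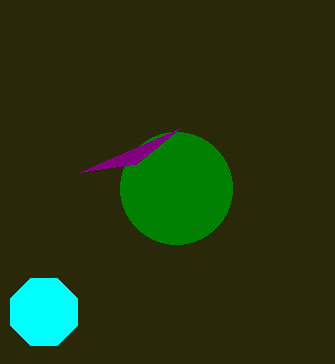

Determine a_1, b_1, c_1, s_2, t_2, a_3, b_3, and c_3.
a_1 = 176
b_1 = 188
c_1 = 56
s_2 = 80
t_2 = 172
a_3 = 44
b_3 = 312
c_3 = 36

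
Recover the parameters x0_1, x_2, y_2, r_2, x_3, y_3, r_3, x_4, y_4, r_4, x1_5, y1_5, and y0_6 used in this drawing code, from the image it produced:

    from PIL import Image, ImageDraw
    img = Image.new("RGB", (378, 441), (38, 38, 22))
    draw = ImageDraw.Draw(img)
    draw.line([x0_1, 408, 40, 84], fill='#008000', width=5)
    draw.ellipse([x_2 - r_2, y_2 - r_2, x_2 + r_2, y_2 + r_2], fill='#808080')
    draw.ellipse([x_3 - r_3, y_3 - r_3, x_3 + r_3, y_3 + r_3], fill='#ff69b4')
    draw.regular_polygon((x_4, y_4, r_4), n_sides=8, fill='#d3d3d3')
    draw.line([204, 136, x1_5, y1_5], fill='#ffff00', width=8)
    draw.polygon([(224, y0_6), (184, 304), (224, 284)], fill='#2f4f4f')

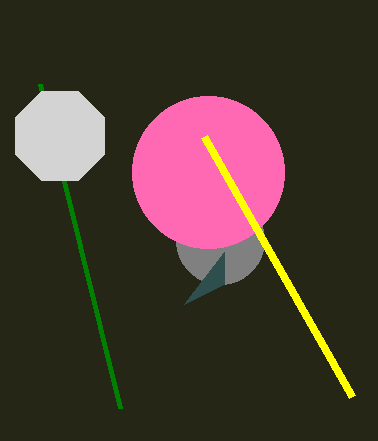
x0_1 = 120, x_2 = 220, y_2 = 240, r_2 = 44, x_3 = 208, y_3 = 172, r_3 = 76, x_4 = 60, y_4 = 136, r_4 = 48, x1_5 = 352, y1_5 = 396, y0_6 = 252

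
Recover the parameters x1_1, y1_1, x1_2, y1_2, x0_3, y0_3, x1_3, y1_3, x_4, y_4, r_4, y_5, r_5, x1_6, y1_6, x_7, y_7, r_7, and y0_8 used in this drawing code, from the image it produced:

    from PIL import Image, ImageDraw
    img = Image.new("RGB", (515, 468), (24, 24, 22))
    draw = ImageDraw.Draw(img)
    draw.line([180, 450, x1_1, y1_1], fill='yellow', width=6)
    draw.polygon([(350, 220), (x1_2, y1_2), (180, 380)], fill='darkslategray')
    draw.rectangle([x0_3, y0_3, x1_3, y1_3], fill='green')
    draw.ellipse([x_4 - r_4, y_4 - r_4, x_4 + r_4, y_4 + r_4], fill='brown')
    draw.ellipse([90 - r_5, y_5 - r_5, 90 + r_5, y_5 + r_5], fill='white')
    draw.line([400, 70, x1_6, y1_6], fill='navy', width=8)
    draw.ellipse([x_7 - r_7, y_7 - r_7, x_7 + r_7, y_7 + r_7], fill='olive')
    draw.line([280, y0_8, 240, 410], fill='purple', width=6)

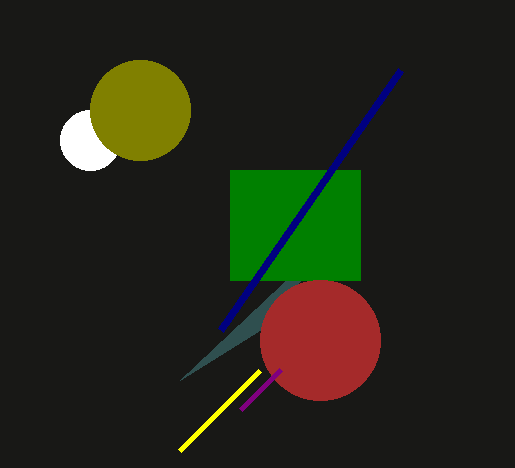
x1_1 = 260
y1_1 = 370
x1_2 = 260
y1_2 = 330
x0_3 = 230
y0_3 = 170
x1_3 = 360
y1_3 = 280
x_4 = 320
y_4 = 340
r_4 = 60
y_5 = 140
r_5 = 30
x1_6 = 220
y1_6 = 330
x_7 = 140
y_7 = 110
r_7 = 50
y0_8 = 370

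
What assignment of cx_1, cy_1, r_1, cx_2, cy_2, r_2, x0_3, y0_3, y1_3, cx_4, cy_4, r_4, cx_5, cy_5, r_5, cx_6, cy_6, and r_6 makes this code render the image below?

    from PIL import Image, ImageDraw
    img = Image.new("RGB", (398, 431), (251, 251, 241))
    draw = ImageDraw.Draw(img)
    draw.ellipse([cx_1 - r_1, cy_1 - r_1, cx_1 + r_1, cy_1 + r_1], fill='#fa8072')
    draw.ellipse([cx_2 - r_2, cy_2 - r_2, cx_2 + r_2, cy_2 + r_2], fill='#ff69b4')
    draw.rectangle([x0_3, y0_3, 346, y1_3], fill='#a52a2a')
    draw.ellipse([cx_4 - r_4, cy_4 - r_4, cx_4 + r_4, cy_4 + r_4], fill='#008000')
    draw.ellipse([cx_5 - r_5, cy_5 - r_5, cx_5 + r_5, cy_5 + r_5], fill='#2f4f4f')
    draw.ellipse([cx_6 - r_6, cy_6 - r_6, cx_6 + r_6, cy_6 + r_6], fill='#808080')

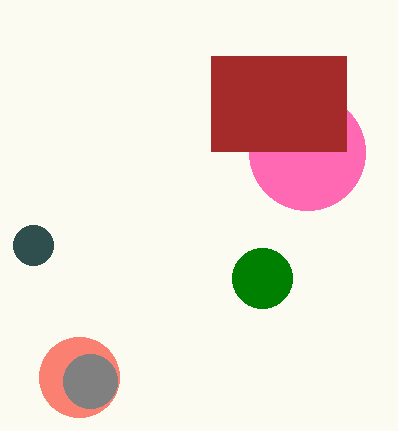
cx_1 = 79
cy_1 = 377
r_1 = 40
cx_2 = 307
cy_2 = 152
r_2 = 58
x0_3 = 211
y0_3 = 56
y1_3 = 151
cx_4 = 262
cy_4 = 278
r_4 = 30
cx_5 = 33
cy_5 = 245
r_5 = 20
cx_6 = 90
cy_6 = 381
r_6 = 27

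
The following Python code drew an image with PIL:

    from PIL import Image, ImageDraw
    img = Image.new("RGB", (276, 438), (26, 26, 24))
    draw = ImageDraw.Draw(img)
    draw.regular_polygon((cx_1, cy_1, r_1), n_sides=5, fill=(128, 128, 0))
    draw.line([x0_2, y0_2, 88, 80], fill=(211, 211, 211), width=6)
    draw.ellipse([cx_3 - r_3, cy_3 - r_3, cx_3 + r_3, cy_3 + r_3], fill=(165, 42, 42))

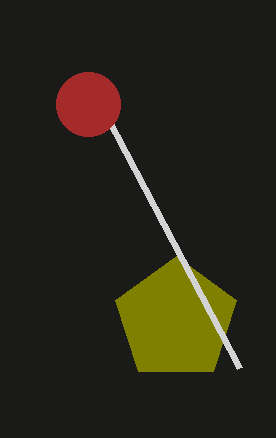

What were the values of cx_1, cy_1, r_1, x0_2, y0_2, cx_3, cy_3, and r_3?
cx_1 = 176; cy_1 = 320; r_1 = 64; x0_2 = 240; y0_2 = 368; cx_3 = 88; cy_3 = 104; r_3 = 32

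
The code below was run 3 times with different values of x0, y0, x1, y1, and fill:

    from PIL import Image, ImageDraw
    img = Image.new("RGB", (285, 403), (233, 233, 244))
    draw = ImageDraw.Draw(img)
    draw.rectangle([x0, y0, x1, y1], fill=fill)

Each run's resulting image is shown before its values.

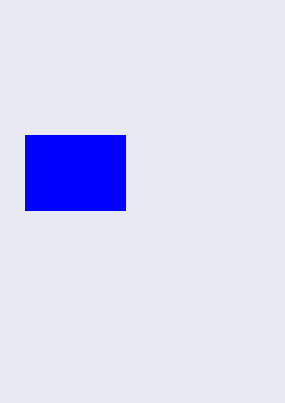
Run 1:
x0 = 25; y0 = 135; x1 = 125; y1 = 210; fill = 'blue'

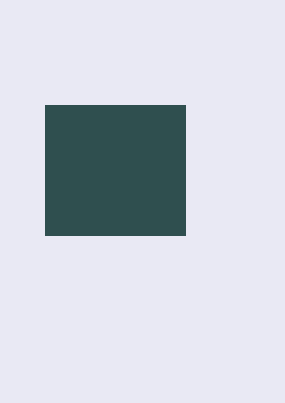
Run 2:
x0 = 45, y0 = 105, x1 = 185, y1 = 235, fill = 'darkslategray'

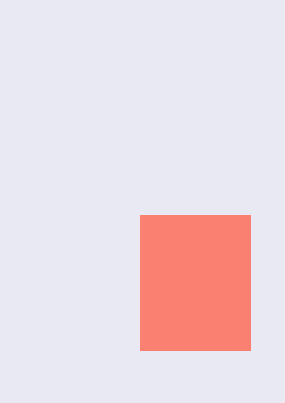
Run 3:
x0 = 140
y0 = 215
x1 = 250
y1 = 350
fill = 'salmon'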